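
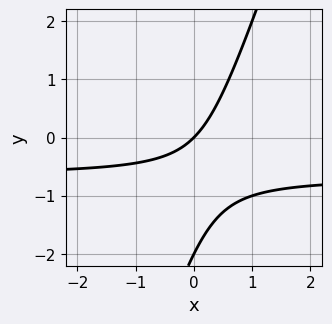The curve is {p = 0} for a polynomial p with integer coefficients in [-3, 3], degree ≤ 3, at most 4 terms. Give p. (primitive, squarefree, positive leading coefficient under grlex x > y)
1. Degree: no degree-1 curve has this shape, so deg p = 2.
2. Reading off the gridlines: among the integer gridlines, it crosses the y-axis at y ∈ {-2, 0}; one x-axis crossing is at x = 0.
3. The integer polynomial consistent with all of this is the stated p.

3*x*y - y^2 + 2*x - 2*y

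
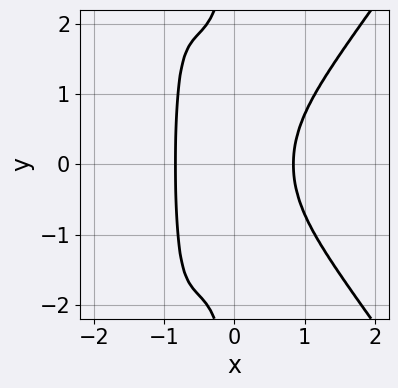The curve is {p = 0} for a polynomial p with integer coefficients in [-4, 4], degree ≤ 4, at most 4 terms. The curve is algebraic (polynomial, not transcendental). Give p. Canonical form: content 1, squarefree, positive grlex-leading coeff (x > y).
2*x^4 - x^2*y^2 - x*y^2 - 1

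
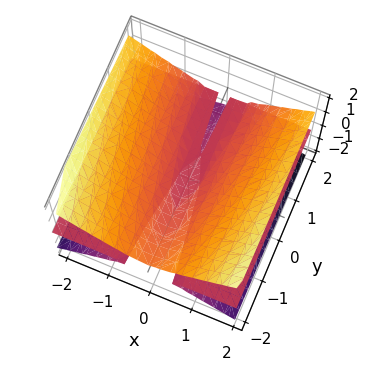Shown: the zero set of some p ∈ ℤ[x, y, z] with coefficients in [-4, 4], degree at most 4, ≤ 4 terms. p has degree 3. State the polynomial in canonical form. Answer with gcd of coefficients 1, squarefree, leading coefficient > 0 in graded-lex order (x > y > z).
2*x^2*z - y*z^2 - 3*z^3

The degree is 3 — the shape is more complex than any degree-2 surface.
From the axis intercepts and sections: every point of the y-axis in the box is on the surface; the visible x-axis segment lies entirely on the surface; it meets the z-axis at z = 0 (among the integer gridlines).
Solving for integer coefficients yields p as stated.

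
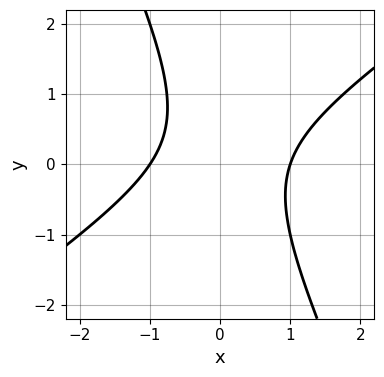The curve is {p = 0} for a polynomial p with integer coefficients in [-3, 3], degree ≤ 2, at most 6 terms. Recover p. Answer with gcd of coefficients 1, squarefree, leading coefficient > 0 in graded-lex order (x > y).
Degree: the shape is more complex than any degree-1 curve, so deg p = 2.
From the visible intercepts: the x-axis gridline crossings are at x ∈ {-1, 1}; no y-intercept at any integer in the box.
Solving for integer coefficients yields p as stated.

3*x^2 - 3*x*y - 2*y^2 + y - 3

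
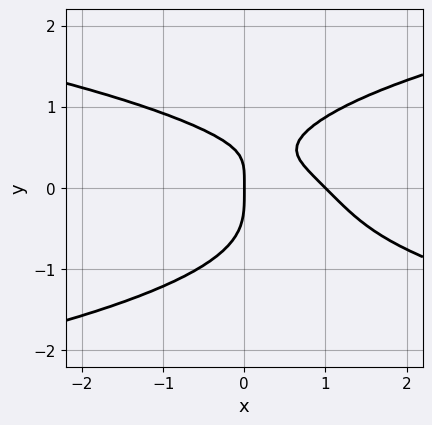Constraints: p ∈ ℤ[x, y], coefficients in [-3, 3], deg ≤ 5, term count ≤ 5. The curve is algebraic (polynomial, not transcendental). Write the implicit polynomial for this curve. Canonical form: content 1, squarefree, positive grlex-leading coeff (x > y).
First, deg p = 4. A generic line meets the curve in up to 4 points.
Then, from the visible intercepts: among the integer gridlines, it crosses the x-axis at x ∈ {0, 1}; it meets the y-axis at y = 0 (among the integer gridlines).
Finally, fitting integer coefficients to these (and the overall shape) gives p.

3*y^4 - 2*x^2 - 2*x*y + 2*x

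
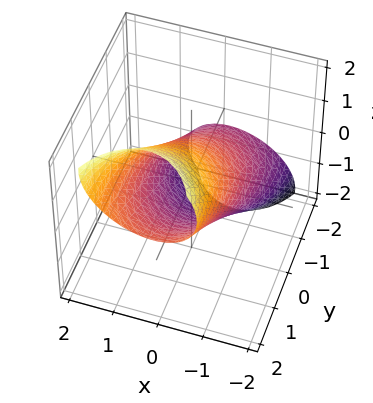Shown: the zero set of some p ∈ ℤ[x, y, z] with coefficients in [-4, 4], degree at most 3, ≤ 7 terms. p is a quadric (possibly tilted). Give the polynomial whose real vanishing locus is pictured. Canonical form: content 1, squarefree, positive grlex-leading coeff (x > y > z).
2*x^2 - x*z + y^2 - 3*y*z + 2*z^2 - 2

(a) Degree: the shape is more complex than any degree-1 surface, so deg p = 2.
(b) Observable constraints: the z-axis gridline crossings are at z ∈ {-1, 1}; among the integer gridlines, it crosses the x-axis at x ∈ {-1, 1}.
(c) Putting this together gives p.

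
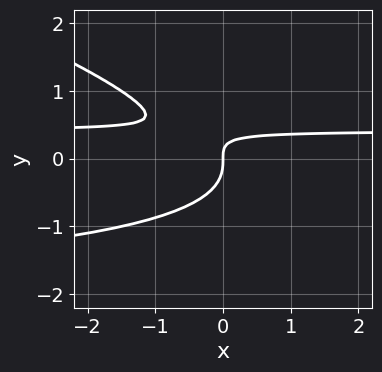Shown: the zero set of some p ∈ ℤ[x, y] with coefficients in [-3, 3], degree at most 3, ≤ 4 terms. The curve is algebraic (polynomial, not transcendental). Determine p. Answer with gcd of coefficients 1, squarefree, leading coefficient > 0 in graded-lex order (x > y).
x*y^2 + 3*y^3 + 2*x*y - x

(a) The degree is 3 — the shape is more complex than any degree-2 curve.
(b) From the axis intercepts and sections: it crosses the x-axis at the gridline x = 0; one y-axis crossing is at y = 0.
(c) Matching integer coefficients to the picture gives p.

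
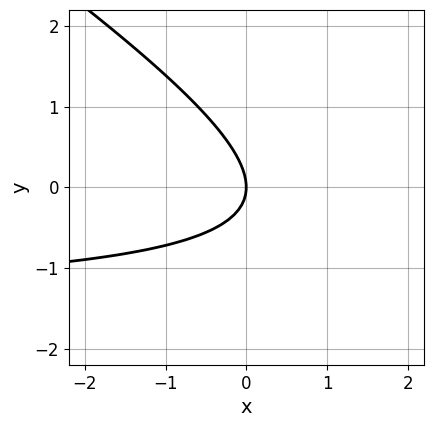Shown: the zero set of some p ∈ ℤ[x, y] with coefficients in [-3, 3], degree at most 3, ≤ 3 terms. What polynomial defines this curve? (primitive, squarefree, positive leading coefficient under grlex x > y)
2*x*y + 3*y^2 + 3*x

1. The degree is 2 — no degree-1 curve has this shape.
2. Reading off the gridlines: it crosses the y-axis at the gridline y = 0; one x-axis crossing is at x = 0.
3. Matching integer coefficients to the picture gives p.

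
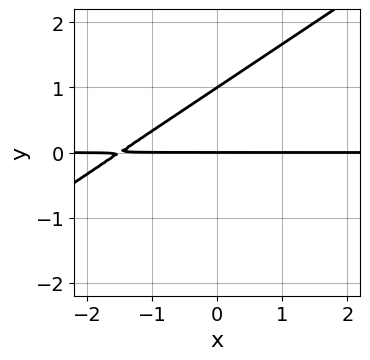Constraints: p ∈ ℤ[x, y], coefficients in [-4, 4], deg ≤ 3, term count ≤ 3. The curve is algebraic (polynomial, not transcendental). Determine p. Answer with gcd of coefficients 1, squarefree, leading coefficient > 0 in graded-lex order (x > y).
2*x*y - 3*y^2 + 3*y

The degree is 2 — the shape is more complex than any degree-1 curve.
From the axis intercepts and sections: the visible x-axis segment lies entirely on the curve; among the integer gridlines, it crosses the y-axis at y ∈ {0, 1}.
The integer polynomial consistent with all of this is the stated p.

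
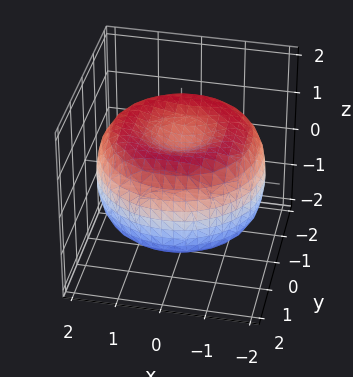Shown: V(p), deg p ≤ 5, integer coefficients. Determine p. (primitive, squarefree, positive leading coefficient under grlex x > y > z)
First, degree: no degree-3 surface has this shape, so deg p = 4.
Next, by symmetry, every cross-section ⟂ z is a circle, so x, y appear only via x² + y².
Then, from the axis intercepts and sections: a circular section at z = 0 has radius between 1 and 2.
Finally, these observations pin down the coefficients.

x^4 + 2*x^2*y^2 + y^4 - 3*x^2 - 3*y^2 + 3*z^2 - 2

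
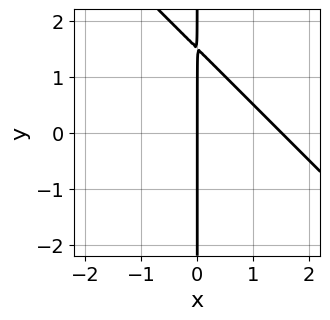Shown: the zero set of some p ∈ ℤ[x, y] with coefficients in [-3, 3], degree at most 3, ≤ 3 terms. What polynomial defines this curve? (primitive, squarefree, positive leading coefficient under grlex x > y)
2*x^2 + 2*x*y - 3*x

1. deg p = 2. A generic line meets the curve in up to 2 points.
2. Reading off the gridlines: it meets the x-axis at x = 0 (among the integer gridlines); every point of the y-axis in the box is on the curve.
3. The integer polynomial consistent with all of this is the stated p.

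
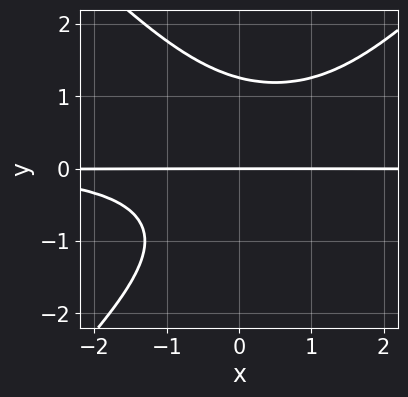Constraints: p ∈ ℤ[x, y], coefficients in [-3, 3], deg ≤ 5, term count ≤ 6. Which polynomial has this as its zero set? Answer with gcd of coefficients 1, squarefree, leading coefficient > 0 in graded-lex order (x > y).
(a) Degree: no degree-3 curve has this shape, so deg p = 4.
(b) Reading off the gridlines: the visible x-axis segment lies entirely on the curve; one y-axis crossing is at y = 0.
(c) The integer polynomial consistent with all of this is the stated p.

x^2*y^2 - y^4 - x*y^2 + 2*y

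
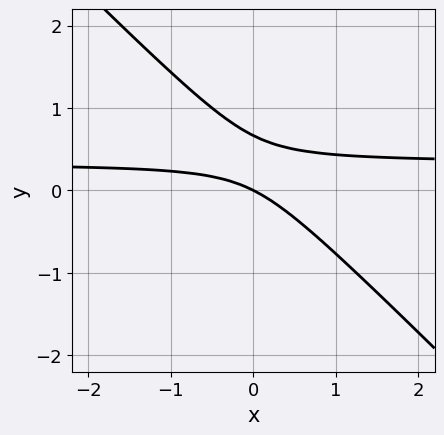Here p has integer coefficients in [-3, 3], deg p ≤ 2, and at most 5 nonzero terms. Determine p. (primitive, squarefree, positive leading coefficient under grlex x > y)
1. deg p = 2.
2. From the axis intercepts and sections: it crosses the y-axis at the gridline y = 0; one x-axis crossing is at x = 0.
3. Solving for integer coefficients yields p as stated.

3*x*y + 3*y^2 - x - 2*y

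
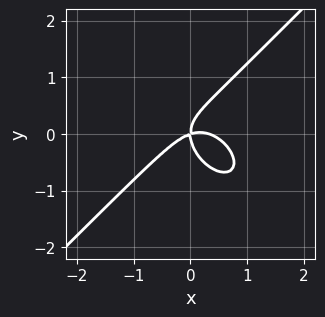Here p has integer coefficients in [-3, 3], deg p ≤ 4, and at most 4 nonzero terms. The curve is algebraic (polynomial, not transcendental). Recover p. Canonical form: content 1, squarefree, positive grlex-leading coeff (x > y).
(a) The degree is 3 — no degree-2 curve has this shape.
(b) Reading off the gridlines: it meets the x-axis at x = 0 (among the integer gridlines); it crosses the y-axis at the gridline y = 0.
(c) Assembling these constraints gives the stated polynomial.

3*x^3 - 3*y^3 - x^2 + 3*x*y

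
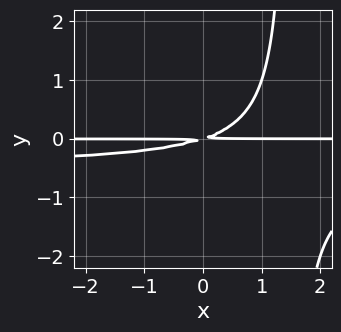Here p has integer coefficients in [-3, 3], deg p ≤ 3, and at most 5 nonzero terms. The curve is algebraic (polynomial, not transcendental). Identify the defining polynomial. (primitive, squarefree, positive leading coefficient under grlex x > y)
2*x*y^2 + x*y - 3*y^2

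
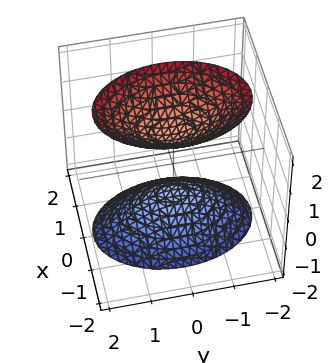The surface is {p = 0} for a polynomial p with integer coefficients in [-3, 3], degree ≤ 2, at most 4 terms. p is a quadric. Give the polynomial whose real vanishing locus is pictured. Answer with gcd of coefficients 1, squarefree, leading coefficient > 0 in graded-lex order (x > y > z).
2*x^2 + y^2 - z^2 + 1

The picture has 2 separate pieces. They look like related sheets of one shape, so recover p as a whole.
The degree is 2 — two separate bowl-shaped sheets opening away from each other; a quadric.
Symmetries: mirror symmetry x ↦ −x ⇒ only even powers of x; mirror symmetry z ↦ −z ⇒ only even powers of z; mirror symmetry y ↦ −y ⇒ only even powers of y.
Checking where it meets the axes: no y-intercept at any integer in the box; among the integer gridlines, it crosses the z-axis at z ∈ {-1, 1}; the surface avoids every integer x-axis point in the box.
Matching integer coefficients to the picture gives p.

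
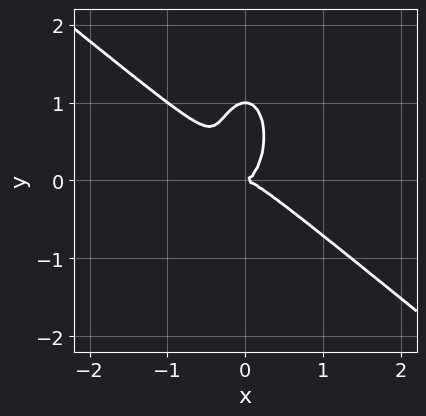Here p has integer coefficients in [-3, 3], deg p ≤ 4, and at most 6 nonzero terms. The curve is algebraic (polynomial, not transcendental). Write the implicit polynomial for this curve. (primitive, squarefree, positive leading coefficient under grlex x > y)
3*x^3 + 3*x^2*y + y^3 - y^2

First, degree: a generic line meets the curve in up to 3 points, so deg p = 3.
Then, from the axis intercepts and sections: one x-axis crossing is at x = 0; the y-axis gridline crossings are at y ∈ {0, 1}.
Finally, together with the visible shape, these determine p as stated.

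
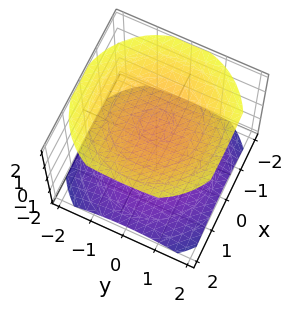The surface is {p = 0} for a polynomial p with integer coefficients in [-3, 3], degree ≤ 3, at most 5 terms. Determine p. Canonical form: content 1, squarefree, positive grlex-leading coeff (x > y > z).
x^2 + y^2 - 2*z^2 + 3

There are 2 components. They look like related sheets of one shape, so recover p as a whole.
The degree is 2 — two sheets facing apart; a quadric.
Symmetry: the z-axis is an axis of rotation, so x and y enter only as x² + y²; mirror symmetry z ↦ −z ⇒ only even powers of z.
From the axis intercepts and sections: it misses every integer gridline on the y-axis; the surface avoids every integer x-axis point in the box.
These observations pin down the coefficients.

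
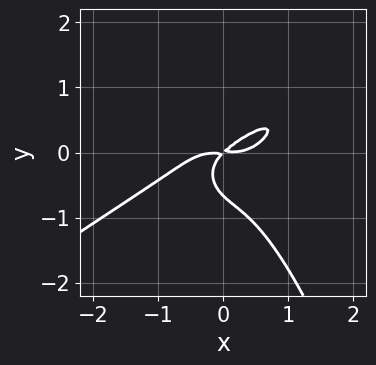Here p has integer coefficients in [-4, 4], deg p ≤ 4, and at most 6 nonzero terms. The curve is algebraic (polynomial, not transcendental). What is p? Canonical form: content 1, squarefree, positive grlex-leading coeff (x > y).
(a) The degree is 4 — a generic line meets the curve in up to 4 points.
(b) Matching integer coefficients to the picture gives p.

2*x^4 - 3*x^3*y + 3*y^3 - 2*x*y + 2*y^2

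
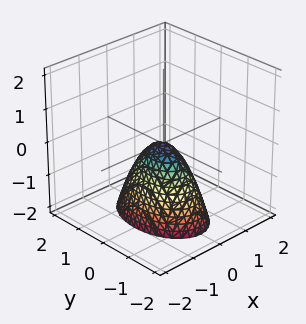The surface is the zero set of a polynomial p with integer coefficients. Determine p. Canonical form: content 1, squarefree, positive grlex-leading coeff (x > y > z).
2*x^2 + y^2 + z

First, degree: a single bowl opening along one axis; a quadric, so deg p = 2.
Next, symmetries: the y ↦ −y reflection is a symmetry, so y appears only in even powers; it's symmetric under x → −x, forcing even powers of x.
Next, from the axis intercepts and sections: it meets the x-axis at x = 0 (among the integer gridlines); it meets the y-axis at y = 0 (among the integer gridlines); it meets the z-axis at z = 0 (among the integer gridlines).
Finally, fitting integer coefficients to these (and the overall shape) gives p.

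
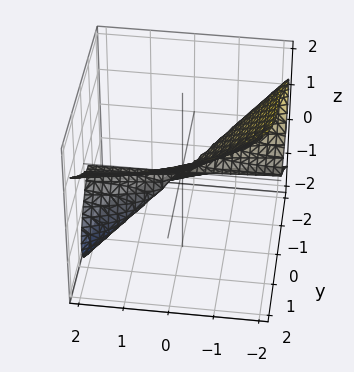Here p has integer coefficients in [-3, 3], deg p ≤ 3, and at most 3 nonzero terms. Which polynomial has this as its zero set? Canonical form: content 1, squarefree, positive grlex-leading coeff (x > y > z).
Degree: a generic line meets the surface in up to 3 points, so deg p = 3.
From the visible intercepts: every point of the x-axis in the box is on the surface; one y-axis crossing is at y = 0.
These observations pin down the coefficients.

3*x*z^2 - 2*y^3 + 3*z^3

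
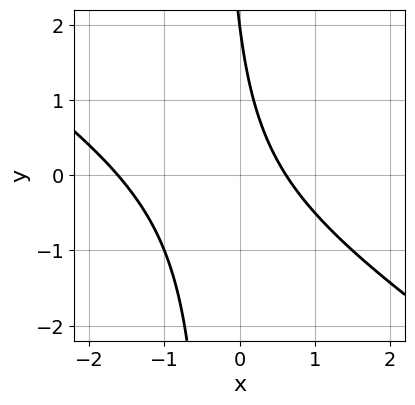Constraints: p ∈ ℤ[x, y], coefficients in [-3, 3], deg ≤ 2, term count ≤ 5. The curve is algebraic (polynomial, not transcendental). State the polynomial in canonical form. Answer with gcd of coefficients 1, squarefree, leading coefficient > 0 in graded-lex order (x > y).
1. deg p = 2. The shape is more complex than any degree-1 curve.
2. Checking where it meets the axes: it meets the y-axis at y = 2 (among the integer gridlines).
3. Putting this together gives p.

2*x^2 + 3*x*y + 2*x + y - 2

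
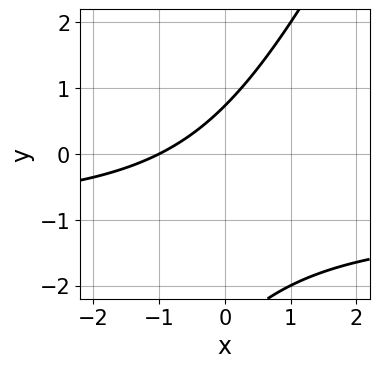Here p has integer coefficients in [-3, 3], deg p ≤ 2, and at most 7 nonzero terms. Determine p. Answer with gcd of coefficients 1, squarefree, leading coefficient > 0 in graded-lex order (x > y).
2*x*y - y^2 + 2*x - 2*y + 2

1. Degree: no degree-1 curve has this shape, so deg p = 2.
2. Checking where it meets the axes: it crosses the x-axis at the gridline x = -1.
3. These observations pin down the coefficients.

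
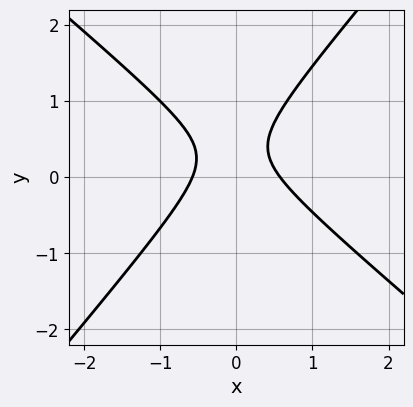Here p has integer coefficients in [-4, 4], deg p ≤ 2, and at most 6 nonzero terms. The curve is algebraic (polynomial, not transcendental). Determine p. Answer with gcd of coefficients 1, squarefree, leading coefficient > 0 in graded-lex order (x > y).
First, the degree is 2 — no degree-1 curve has this shape.
Then, against the integer gridlines: the curve avoids every integer y-axis point in the box.
Finally, together with the visible shape, these determine p as stated.

3*x^2 + x*y - 3*y^2 + 2*y - 1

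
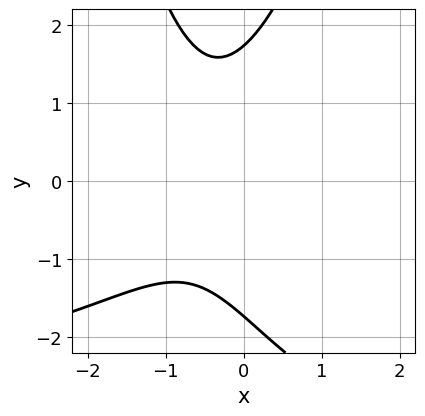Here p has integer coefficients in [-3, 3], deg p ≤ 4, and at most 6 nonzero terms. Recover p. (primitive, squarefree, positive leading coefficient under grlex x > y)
x^2*y + 3*x^2 - y^2 + 3*x + 3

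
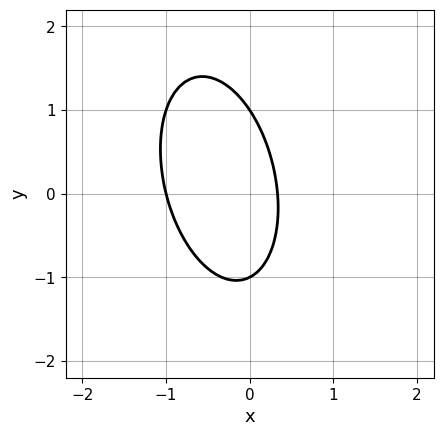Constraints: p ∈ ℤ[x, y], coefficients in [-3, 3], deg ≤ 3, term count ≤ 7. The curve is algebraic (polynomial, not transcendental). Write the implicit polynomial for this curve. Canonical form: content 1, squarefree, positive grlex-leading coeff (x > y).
First, deg p = 2. A generic line meets the curve in up to 2 points.
Next, observable constraints: the y-axis gridline crossings are at y ∈ {-1, 1}; it crosses the x-axis at the gridline x = -1.
Finally, assembling these constraints gives the stated polynomial.

3*x^2 + x*y + y^2 + 2*x - 1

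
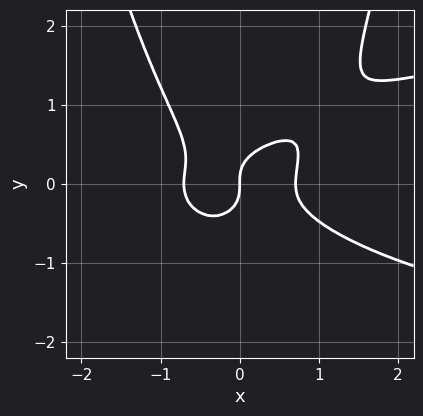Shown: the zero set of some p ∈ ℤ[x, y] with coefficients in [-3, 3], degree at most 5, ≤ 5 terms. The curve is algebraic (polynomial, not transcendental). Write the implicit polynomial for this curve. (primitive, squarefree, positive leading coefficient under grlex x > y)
3*x^2*y^2 - 2*x^3 - 3*y^3 + x

(a) Degree: no degree-3 curve has this shape, so deg p = 4.
(b) Against the integer gridlines: it meets the x-axis at x = 0 (among the integer gridlines); it crosses the y-axis at the gridline y = 0.
(c) Putting this together gives p.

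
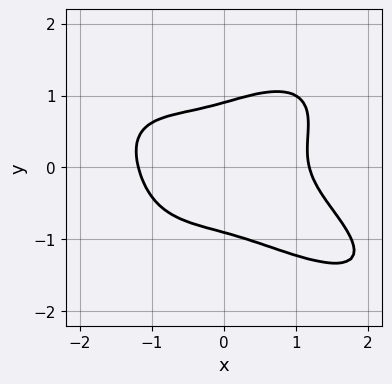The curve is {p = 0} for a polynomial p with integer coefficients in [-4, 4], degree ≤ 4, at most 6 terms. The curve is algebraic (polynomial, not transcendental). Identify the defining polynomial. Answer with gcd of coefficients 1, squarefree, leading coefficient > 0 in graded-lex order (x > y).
x^4 + x^3*y + 3*y^4 - 3*x*y^2 - 2

1. deg p = 4.
2. Solving for integer coefficients yields p as stated.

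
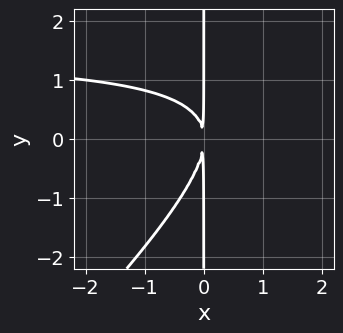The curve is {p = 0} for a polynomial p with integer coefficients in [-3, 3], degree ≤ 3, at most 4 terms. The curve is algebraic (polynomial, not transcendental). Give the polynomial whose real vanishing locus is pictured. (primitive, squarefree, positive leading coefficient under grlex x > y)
(a) deg p = 3. The shape is more complex than any degree-2 curve.
(b) Reading off the gridlines: the visible y-axis segment lies entirely on the curve.
(c) Matching integer coefficients to the picture gives p.

2*x^2*y - 2*x*y^2 - 3*x^2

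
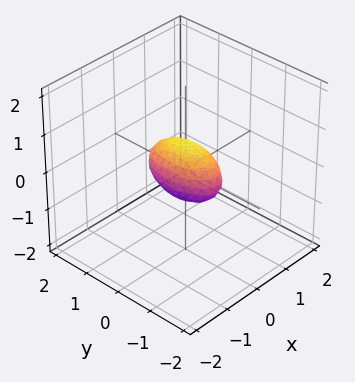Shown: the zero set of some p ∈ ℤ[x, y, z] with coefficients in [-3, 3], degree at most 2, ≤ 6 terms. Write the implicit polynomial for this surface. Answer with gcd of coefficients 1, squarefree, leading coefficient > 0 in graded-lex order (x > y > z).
The degree is 2 — bounded and convex; a quadric.
Symmetries: it's symmetric under x → −x, forcing even powers of x; the z ↦ −z reflection is a symmetry, so z appears only in even powers; the y ↦ −y reflection is a symmetry, so y appears only in even powers.
From the visible intercepts: among the integer gridlines, it crosses the y-axis at y ∈ {-1, 1}.
Putting this together gives p.

3*x^2 + y^2 + 2*z^2 - 1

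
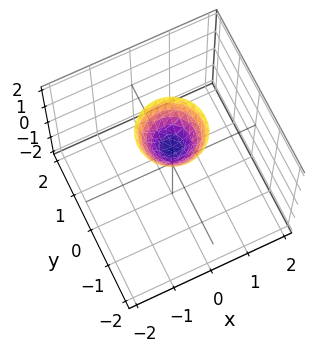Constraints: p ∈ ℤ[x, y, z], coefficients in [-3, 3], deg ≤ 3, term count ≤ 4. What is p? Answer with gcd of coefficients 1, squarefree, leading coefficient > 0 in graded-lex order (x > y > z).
The degree is 2 — a generic line meets the surface in up to 2 points.
Symmetries: every cross-section ⟂ z is a circle, so x, y appear only via x² + y².
Checking where it meets the axes: a circular section at z = 2 has radius between 0 and 1; it misses every integer gridline on the x-axis.
Matching integer coefficients to the picture gives p.

3*x^2 + 3*y^2 - 2*z + 2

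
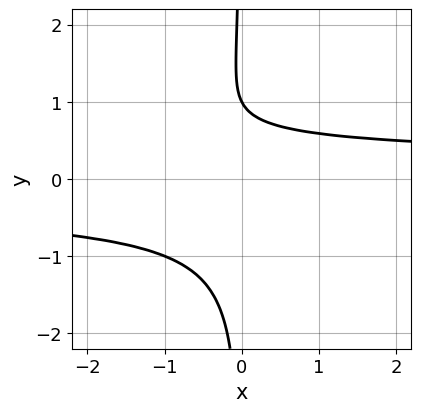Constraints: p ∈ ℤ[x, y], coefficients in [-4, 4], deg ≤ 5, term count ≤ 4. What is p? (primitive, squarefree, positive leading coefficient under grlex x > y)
2*x*y^3 + y - 1

The degree is 4 — no degree-3 curve has this shape.
Reading off the gridlines: no x-intercept at any integer in the box; it meets the y-axis at y = 1 (among the integer gridlines).
Fitting integer coefficients to these (and the overall shape) gives p.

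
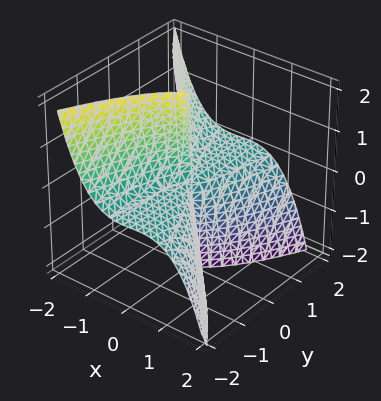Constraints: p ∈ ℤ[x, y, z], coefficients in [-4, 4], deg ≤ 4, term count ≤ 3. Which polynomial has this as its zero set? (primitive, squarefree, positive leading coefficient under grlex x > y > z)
3*x^3 + x^2*y + 2*y^2*z

(a) The degree is 3 — the shape is more complex than any degree-2 surface.
(b) From the axis intercepts and sections: the visible y-axis segment lies entirely on the surface; it crosses the x-axis at the gridline x = 0; every point of the z-axis in the box is on the surface.
(c) Together with the visible shape, these determine p as stated.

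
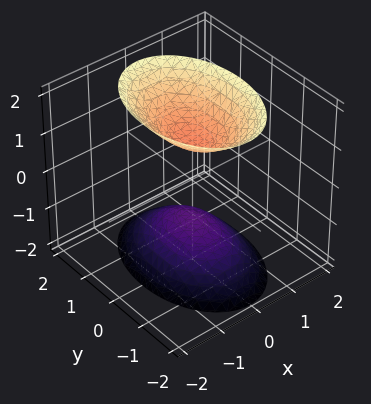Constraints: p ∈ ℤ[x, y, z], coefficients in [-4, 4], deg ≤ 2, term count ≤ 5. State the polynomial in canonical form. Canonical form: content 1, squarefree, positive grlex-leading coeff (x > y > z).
1. I count 2 distinct pieces.
2. Degree: two separate bowl-shaped sheets opening away from each other; a quadric, so deg p = 2.
3. Symmetries: it's symmetric under z → −z, forcing even powers of z; the x ↦ −x reflection is a symmetry, so x appears only in even powers; mirror symmetry y ↦ −y ⇒ only even powers of y.
4. From the axis intercepts and sections: it misses every integer gridline on the x-axis; the surface avoids every integer y-axis point in the box.
5. Solving for integer coefficients yields p as stated.

2*x^2 + y^2 - z^2 + 1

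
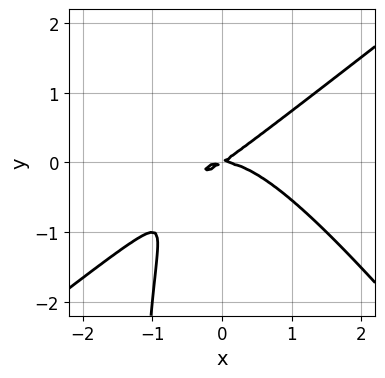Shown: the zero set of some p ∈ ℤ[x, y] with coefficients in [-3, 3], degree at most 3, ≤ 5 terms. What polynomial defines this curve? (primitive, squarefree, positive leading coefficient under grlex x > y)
First, degree: a generic line meets the curve in up to 3 points, so deg p = 3.
Then, observable constraints: one y-axis crossing is at y = 0; it meets the x-axis at x = 0 (among the integer gridlines).
Finally, fitting integer coefficients to these (and the overall shape) gives p.

2*x^3 - x^2*y - 2*x*y^2 + 2*x*y - 3*y^2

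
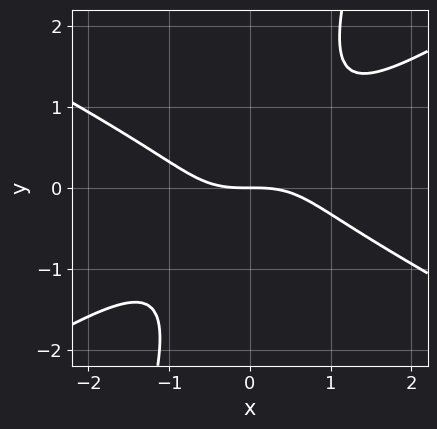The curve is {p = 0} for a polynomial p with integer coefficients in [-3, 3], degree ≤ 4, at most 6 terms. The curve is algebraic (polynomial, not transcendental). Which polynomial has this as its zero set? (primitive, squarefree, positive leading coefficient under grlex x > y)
x^3 - 3*x*y^2 + y^3 + 2*y

(a) The degree is 3 — a generic line meets the curve in up to 3 points.
(b) From the visible intercepts: it meets the x-axis at x = 0 (among the integer gridlines); one y-axis crossing is at y = 0.
(c) Solving for integer coefficients yields p as stated.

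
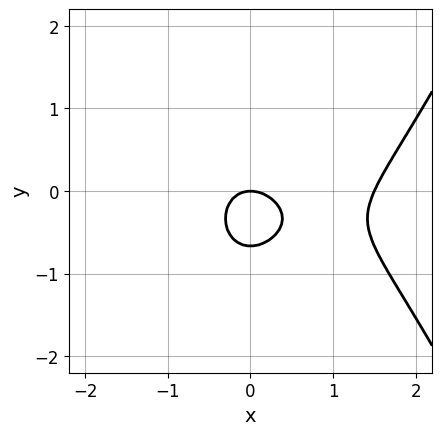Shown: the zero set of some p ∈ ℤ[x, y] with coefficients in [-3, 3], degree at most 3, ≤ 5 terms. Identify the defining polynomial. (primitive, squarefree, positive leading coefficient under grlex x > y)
2*x^3 - 3*x^2 - 3*y^2 - 2*y

First, degree: no degree-2 curve has this shape, so deg p = 3.
Then, checking where it meets the axes: one x-axis crossing is at x = 0; one y-axis crossing is at y = 0.
Finally, putting this together gives p.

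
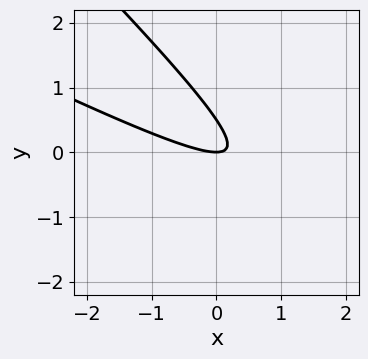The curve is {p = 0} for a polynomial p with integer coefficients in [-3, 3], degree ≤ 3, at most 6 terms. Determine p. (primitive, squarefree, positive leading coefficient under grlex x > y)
1. The degree is 2 — no degree-1 curve has this shape.
2. From the axis intercepts and sections: it meets the x-axis at x = 0 (among the integer gridlines); it meets the y-axis at y = 0 (among the integer gridlines).
3. Solving for integer coefficients yields p as stated.

x^2 + 3*x*y + 2*y^2 - y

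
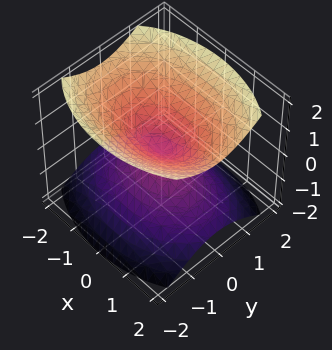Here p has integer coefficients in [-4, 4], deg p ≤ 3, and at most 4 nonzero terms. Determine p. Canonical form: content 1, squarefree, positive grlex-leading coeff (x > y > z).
x^2 + 2*y^2 - 2*z^2

(a) The picture has 2 separate pieces. Treating them together as one polynomial.
(b) Degree: two nappes meeting at a single point; a quadric, so deg p = 2.
(c) Symmetries: mirror symmetry x ↦ −x ⇒ only even powers of x; mirror symmetry y ↦ −y ⇒ only even powers of y; the z ↦ −z reflection is a symmetry, so z appears only in even powers.
(d) Observable constraints: it crosses the z-axis at the gridline z = 0; one x-axis crossing is at x = 0; it meets the y-axis at y = 0 (among the integer gridlines).
(e) Putting this together gives p.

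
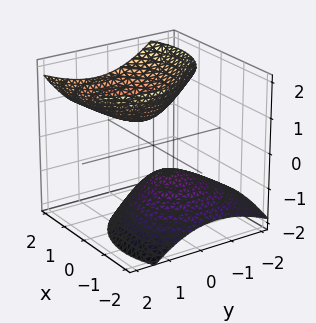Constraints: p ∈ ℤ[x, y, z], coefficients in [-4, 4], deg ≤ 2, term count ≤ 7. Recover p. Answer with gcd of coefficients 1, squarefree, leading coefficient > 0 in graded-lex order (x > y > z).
3*x^2 - 3*x*z + 3*y^2 - 2*y*z - 3*z^2 + 2

I count 2 distinct pieces.
The degree is 2 — a generic line meets the surface in up to 2 points.
Observable constraints: the surface avoids every integer x-axis point in the box; the surface avoids every integer y-axis point in the box.
These observations pin down the coefficients.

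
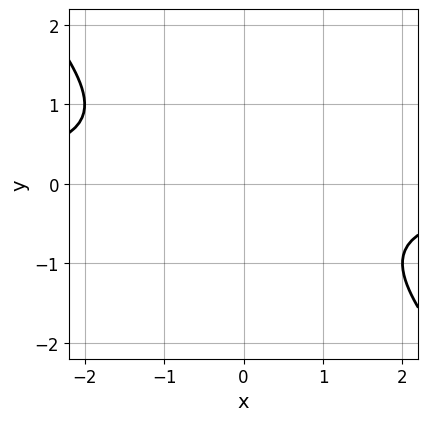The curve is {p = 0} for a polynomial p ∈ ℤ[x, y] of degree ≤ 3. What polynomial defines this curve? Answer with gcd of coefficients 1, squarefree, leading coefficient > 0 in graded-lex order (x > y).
x*y + y^2 + 1

1. deg p = 2.
2. From the axis intercepts and sections: the curve avoids every integer y-axis point in the box; the curve avoids every integer x-axis point in the box.
3. Matching integer coefficients to the picture gives p.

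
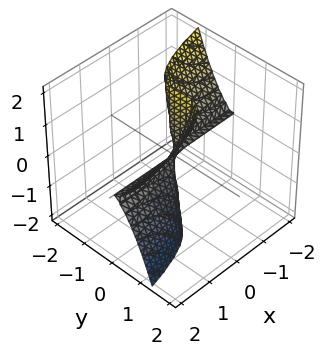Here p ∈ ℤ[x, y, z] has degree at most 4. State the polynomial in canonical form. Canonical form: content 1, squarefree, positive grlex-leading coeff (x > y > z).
(a) Degree: the shape is more complex than any degree-2 surface, so deg p = 3.
(b) Reading off the gridlines: the visible z-axis segment lies entirely on the surface; it crosses the y-axis at the gridline y = 0; the visible x-axis segment lies entirely on the surface.
(c) Together with the visible shape, these determine p as stated.

x*z^2 - 3*y^3 + y^2*z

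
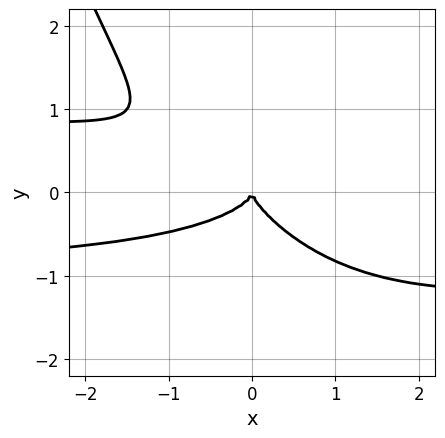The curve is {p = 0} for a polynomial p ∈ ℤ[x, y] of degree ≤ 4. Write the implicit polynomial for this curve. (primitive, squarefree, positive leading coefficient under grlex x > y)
Degree: the shape is more complex than any degree-3 curve, so deg p = 4.
From the axis intercepts and sections: one x-axis crossing is at x = 0; one y-axis crossing is at y = 0.
Matching integer coefficients to the picture gives p.

x^2*y^2 - 2*x*y^2 - 3*y^3 - x^2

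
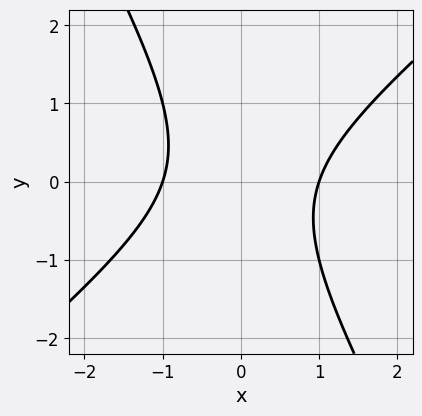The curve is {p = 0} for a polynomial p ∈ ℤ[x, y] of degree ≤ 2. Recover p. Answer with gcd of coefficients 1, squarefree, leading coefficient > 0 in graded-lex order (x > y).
3*x^2 - 2*x*y - 2*y^2 - 3

First, deg p = 2. No degree-1 curve has this shape.
Then, against the integer gridlines: it misses every integer gridline on the y-axis; the x-axis gridline crossings are at x ∈ {-1, 1}.
Finally, putting this together gives p.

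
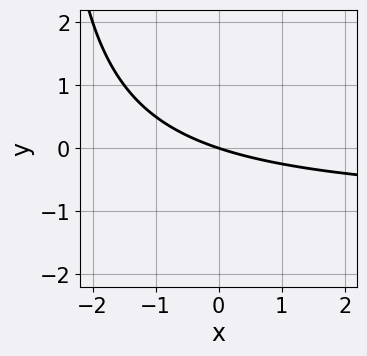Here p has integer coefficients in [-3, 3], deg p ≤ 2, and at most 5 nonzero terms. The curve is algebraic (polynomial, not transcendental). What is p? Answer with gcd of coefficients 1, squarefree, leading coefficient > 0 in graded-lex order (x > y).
x*y + x + 3*y

Degree: the shape is more complex than any degree-1 curve, so deg p = 2.
Against the integer gridlines: it crosses the x-axis at the gridline x = 0; one y-axis crossing is at y = 0.
Assembling these constraints gives the stated polynomial.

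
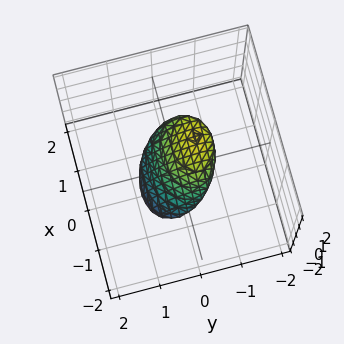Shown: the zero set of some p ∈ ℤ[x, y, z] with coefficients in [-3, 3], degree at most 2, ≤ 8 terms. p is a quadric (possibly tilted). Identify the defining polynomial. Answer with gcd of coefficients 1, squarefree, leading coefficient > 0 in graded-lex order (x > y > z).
x^2 - x*z + 2*y^2 + 3*y*z + 3*z^2 - 1

First, the degree is 2 — the shape is more complex than any degree-1 surface.
Next, reading off the gridlines: the x-axis gridline crossings are at x ∈ {-1, 1}.
Finally, solving for integer coefficients yields p as stated.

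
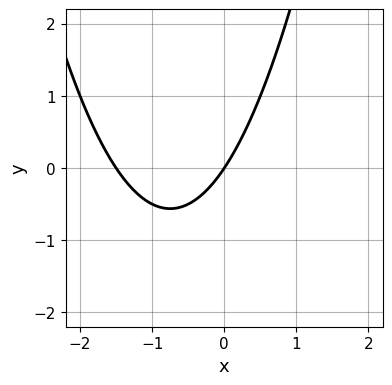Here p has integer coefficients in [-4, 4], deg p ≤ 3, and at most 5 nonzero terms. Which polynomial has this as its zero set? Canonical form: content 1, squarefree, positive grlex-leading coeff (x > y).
2*x^2 + 3*x - 2*y

First, degree: no degree-1 curve has this shape, so deg p = 2.
Then, against the integer gridlines: one y-axis crossing is at y = 0; one x-axis crossing is at x = 0.
Finally, putting this together gives p.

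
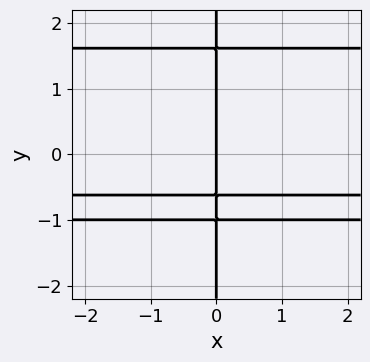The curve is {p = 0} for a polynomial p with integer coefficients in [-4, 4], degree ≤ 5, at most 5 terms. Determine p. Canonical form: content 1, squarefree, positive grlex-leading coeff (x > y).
x*y^3 - 2*x*y - x

1. Degree: the shape is more complex than any degree-3 curve, so deg p = 4.
2. Checking where it meets the axes: the visible y-axis segment lies entirely on the curve; it crosses the x-axis at the gridline x = 0.
3. Matching integer coefficients to the picture gives p.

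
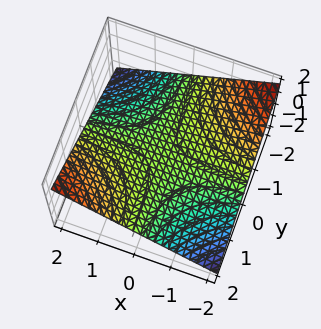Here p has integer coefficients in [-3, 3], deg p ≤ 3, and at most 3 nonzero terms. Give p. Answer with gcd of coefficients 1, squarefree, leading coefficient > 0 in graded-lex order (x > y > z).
First, deg p = 2.
Next, against the integer gridlines: the visible y-axis segment lies entirely on the surface; it crosses the z-axis at the gridline z = 0; every point of the x-axis in the box is on the surface.
Finally, putting this together gives p.

x*y - 3*z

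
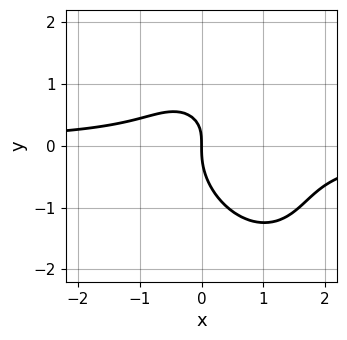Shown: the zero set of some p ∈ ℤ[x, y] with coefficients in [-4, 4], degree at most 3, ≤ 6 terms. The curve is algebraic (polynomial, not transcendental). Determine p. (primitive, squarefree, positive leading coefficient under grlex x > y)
3*x^2*y + 2*x*y^2 + 2*y^3 - 2*x*y + 2*x

The degree is 3 — the shape is more complex than any degree-2 curve.
From the visible intercepts: it crosses the x-axis at the gridline x = 0; it meets the y-axis at y = 0 (among the integer gridlines).
Fitting integer coefficients to these (and the overall shape) gives p.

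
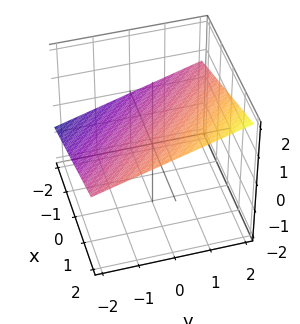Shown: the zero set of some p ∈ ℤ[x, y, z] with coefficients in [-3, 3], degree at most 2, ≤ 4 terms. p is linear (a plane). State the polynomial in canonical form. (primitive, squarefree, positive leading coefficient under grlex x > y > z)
1. Degree: every cross-section is a straight line — this is a plane, so deg p = 1.
2. From the axis intercepts and sections: it meets the x-axis at x = -2 (among the integer gridlines); one y-axis crossing is at y = -2.
3. Matching integer coefficients to the picture gives p.

x + y - 3*z + 2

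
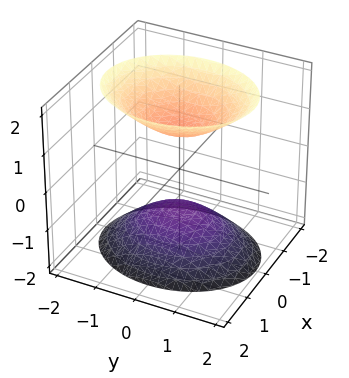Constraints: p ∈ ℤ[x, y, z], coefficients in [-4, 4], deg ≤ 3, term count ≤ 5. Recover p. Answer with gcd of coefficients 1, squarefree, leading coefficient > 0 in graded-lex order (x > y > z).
I count 2 distinct pieces. Treating them together as one polynomial.
Degree: two separate bowl-shaped sheets opening away from each other; a quadric, so deg p = 2.
Symmetries: mirror symmetry x ↦ −x ⇒ only even powers of x; it's symmetric under z → −z, forcing even powers of z; the y ↦ −y reflection is a symmetry, so y appears only in even powers.
From the visible intercepts: it misses every integer gridline on the y-axis; the z-axis gridline crossings are at z ∈ {-1, 1}.
The integer polynomial consistent with all of this is the stated p.

3*x^2 + 2*y^2 - 2*z^2 + 2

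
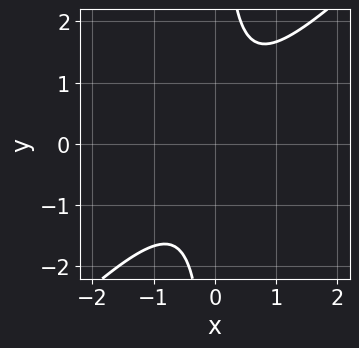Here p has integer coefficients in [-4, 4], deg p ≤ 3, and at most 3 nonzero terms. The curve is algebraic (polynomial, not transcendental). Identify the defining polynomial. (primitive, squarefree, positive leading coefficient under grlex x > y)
3*x^2 - 3*x*y + 2

First, degree: no degree-1 curve has this shape, so deg p = 2.
Then, checking where it meets the axes: it misses every integer gridline on the x-axis; no y-intercept at any integer in the box.
Finally, these observations pin down the coefficients.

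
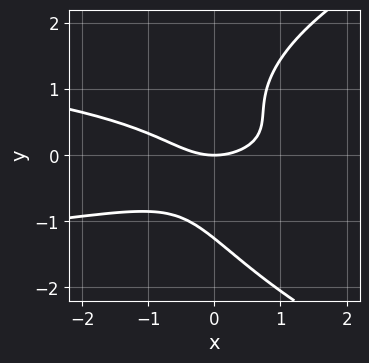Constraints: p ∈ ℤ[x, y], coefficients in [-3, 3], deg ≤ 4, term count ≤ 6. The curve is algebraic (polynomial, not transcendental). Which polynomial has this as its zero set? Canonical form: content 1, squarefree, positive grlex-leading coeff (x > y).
Degree: a generic line meets the curve in up to 4 points, so deg p = 4.
Against the integer gridlines: one x-axis crossing is at x = 0; it crosses the y-axis at the gridline y = 0.
These observations pin down the coefficients.

y^4 - 3*x*y^2 - x^2 + 2*y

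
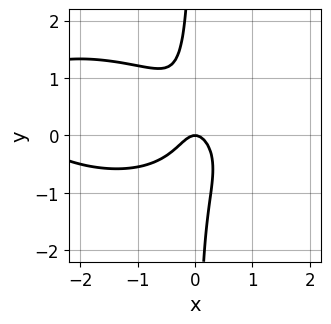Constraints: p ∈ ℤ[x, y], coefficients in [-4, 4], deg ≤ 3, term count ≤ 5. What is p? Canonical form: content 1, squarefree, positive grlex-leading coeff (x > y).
x^3 + x^2*y + 3*x*y^2 + 3*x^2 + y

First, degree: no degree-2 curve has this shape, so deg p = 3.
Then, from the visible intercepts: it meets the x-axis at x = 0 (among the integer gridlines); one y-axis crossing is at y = 0.
Finally, assembling these constraints gives the stated polynomial.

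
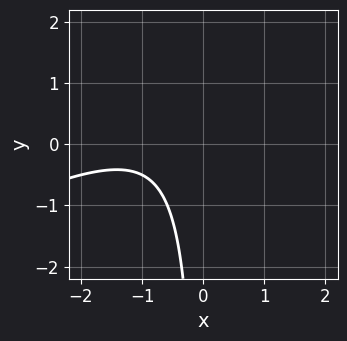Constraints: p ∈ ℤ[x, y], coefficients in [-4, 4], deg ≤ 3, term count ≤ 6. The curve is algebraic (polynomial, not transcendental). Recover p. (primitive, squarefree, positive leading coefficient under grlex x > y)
x^2 - 2*x*y + 2*x + 2

deg p = 2. The shape is more complex than any degree-1 curve.
Observable constraints: the curve avoids every integer x-axis point in the box; the curve avoids every integer y-axis point in the box.
These observations pin down the coefficients.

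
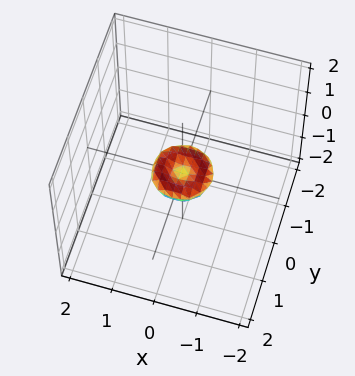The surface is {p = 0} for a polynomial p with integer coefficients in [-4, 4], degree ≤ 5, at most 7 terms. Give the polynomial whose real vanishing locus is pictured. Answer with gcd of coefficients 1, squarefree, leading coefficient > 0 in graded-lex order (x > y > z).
2*x^4 + 4*x^2*y^2 + 2*y^4 - x^2 - y^2 + 3*z^2

First, the degree is 4 — the shape is more complex than any degree-3 surface.
Next, symmetries: the z-axis is an axis of rotation, so x and y enter only as x² + y².
Then, from the visible intercepts: a circular section at z = 0 has radius between 0 and 1; one y-axis crossing is at y = 0; it crosses the x-axis at the gridline x = 0.
Finally, putting this together gives p.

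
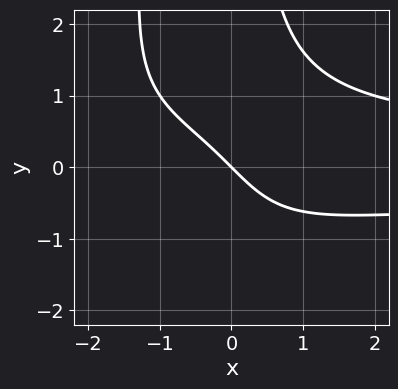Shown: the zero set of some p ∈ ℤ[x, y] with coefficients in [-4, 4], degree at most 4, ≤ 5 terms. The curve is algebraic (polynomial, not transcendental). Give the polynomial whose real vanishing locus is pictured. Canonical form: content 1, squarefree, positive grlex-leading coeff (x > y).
(a) Degree: the shape is more complex than any degree-3 curve, so deg p = 4.
(b) From the visible intercepts: it crosses the x-axis at the gridline x = 0; one y-axis crossing is at y = 0.
(c) Assembling these constraints gives the stated polynomial.

x^2*y^2 + x*y^2 - 2*x - 2*y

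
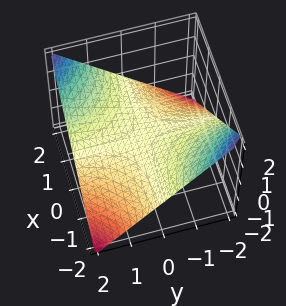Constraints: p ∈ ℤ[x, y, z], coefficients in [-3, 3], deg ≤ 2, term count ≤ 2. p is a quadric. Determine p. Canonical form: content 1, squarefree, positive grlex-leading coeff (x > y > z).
x*y - 2*z

1. Degree: a hyperbolic paraboloid; a quadric, so deg p = 2.
2. Reading off the gridlines: it crosses the z-axis at the gridline z = 0; every point of the x-axis in the box is on the surface.
3. Matching integer coefficients to the picture gives p. Check: (0, 1, 0) on the y-axis lies on the surface, and p(0, 1, 0) = 0. ✓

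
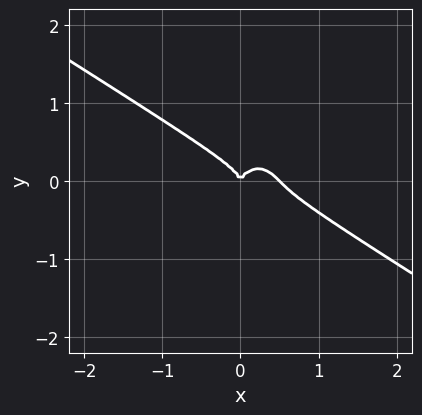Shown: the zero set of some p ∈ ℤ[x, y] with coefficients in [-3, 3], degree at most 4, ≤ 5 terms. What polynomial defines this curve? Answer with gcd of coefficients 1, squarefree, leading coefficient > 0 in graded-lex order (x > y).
(a) Degree: a generic line meets the curve in up to 3 points, so deg p = 3.
(b) From the axis intercepts and sections: one y-axis crossing is at y = 0; it crosses the x-axis at the gridline x = 0.
(c) Putting this together gives p.

2*x^3 + 2*x^2*y + 3*y^3 - x^2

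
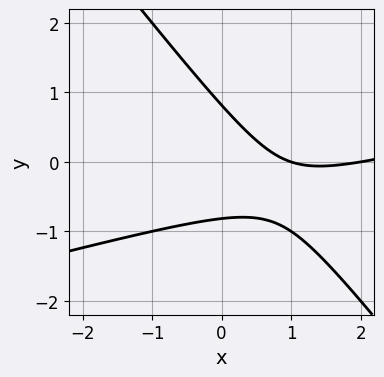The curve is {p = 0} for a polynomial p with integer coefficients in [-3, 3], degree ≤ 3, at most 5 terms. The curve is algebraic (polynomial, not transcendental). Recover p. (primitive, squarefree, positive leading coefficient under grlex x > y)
First, degree: a generic line meets the curve in up to 2 points, so deg p = 2.
Then, observable constraints: among the integer gridlines, it crosses the x-axis at x ∈ {1, 2}.
Finally, assembling these constraints gives the stated polynomial.

x^2 - 3*x*y - 3*y^2 - 3*x + 2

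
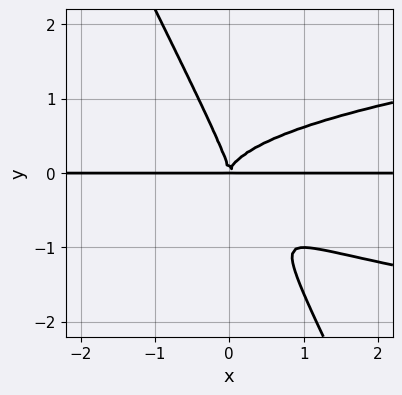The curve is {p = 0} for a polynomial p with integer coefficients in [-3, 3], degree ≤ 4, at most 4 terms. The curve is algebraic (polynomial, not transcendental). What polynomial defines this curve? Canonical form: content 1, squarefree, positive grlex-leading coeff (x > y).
1. The degree is 4 — no degree-3 curve has this shape.
2. Observable constraints: every point of the x-axis in the box is on the curve.
3. Putting this together gives p.

2*x*y^3 + y^4 - x^2*y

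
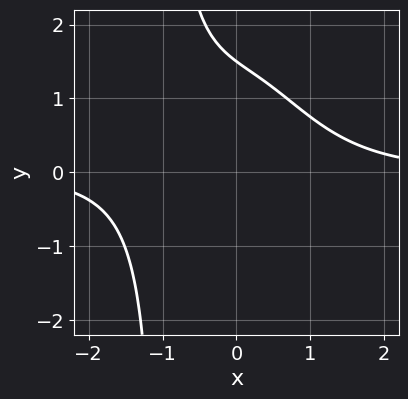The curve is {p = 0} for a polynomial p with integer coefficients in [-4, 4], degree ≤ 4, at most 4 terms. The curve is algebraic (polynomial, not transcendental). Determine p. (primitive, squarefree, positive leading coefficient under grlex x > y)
First, degree: no degree-3 curve has this shape, so deg p = 4.
Next, reading off the gridlines: the curve avoids every integer x-axis point in the box.
Finally, matching integer coefficients to the picture gives p.

x^3*y + x*y + 2*y - 3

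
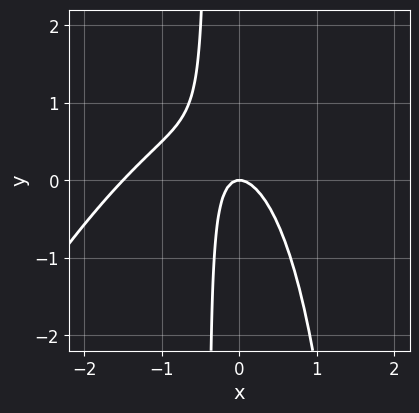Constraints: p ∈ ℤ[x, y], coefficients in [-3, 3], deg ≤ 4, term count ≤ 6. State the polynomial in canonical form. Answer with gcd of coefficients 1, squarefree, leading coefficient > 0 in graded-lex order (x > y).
2*x^3 - x^2*y + 3*x^2 + 2*x*y + y

First, deg p = 3.
Then, from the visible intercepts: one y-axis crossing is at y = 0; one x-axis crossing is at x = 0.
Finally, the integer polynomial consistent with all of this is the stated p.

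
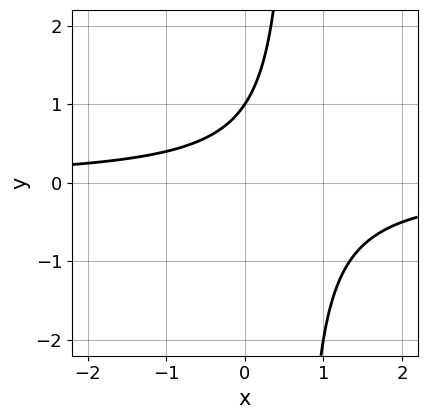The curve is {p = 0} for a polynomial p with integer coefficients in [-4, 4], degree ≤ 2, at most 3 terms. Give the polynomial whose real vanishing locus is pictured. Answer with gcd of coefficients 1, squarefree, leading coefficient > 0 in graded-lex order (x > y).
1. The degree is 2 — the shape is more complex than any degree-1 curve.
2. Against the integer gridlines: it misses every integer gridline on the x-axis; it crosses the y-axis at the gridline y = 1.
3. These observations pin down the coefficients.

3*x*y - 2*y + 2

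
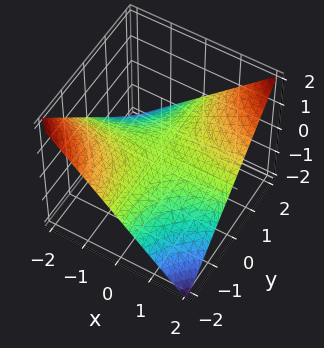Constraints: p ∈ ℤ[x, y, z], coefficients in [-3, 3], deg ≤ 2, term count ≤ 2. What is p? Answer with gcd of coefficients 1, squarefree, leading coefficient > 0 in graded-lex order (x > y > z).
1. deg p = 2.
2. Checking where it meets the axes: it meets the z-axis at z = 0 (among the integer gridlines); every point of the y-axis in the box is on the surface; the visible x-axis segment lies entirely on the surface.
3. These observations pin down the coefficients.

x*y - 2*z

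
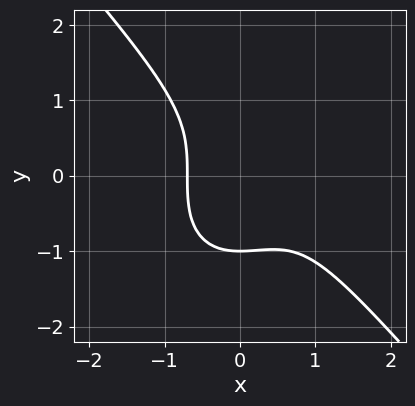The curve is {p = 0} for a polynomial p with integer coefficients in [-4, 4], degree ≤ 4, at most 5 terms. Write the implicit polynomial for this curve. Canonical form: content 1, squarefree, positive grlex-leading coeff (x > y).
3*x^3 + 2*y^3 - 2*x^2 + 2

First, degree: no degree-2 curve has this shape, so deg p = 3.
Next, checking where it meets the axes: it crosses the y-axis at the gridline y = -1.
Finally, putting this together gives p.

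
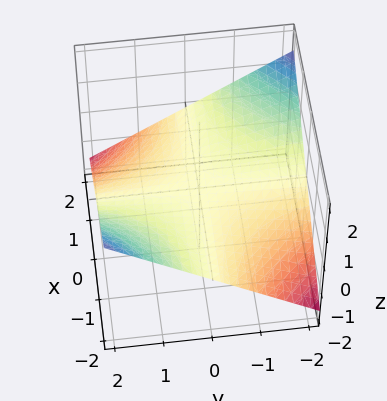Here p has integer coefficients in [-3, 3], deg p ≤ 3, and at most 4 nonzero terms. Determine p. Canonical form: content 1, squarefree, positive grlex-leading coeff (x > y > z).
The degree is 2 — a saddle surface; a quadric.
From the visible intercepts: every point of the y-axis in the box is on the surface; it meets the z-axis at z = 0 (among the integer gridlines).
These observations pin down the coefficients. Check: (-2, 0, 0) on the x-axis lies on the surface, and p(-2, 0, 0) = 0. ✓

x*y + 3*z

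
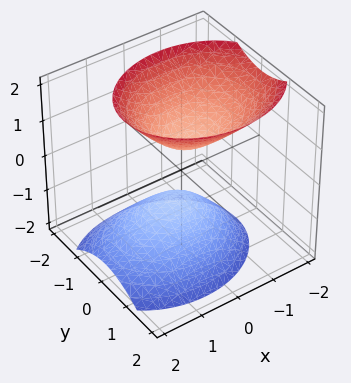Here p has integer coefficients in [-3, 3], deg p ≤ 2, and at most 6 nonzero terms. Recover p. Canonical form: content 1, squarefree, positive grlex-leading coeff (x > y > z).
The picture has 2 separate pieces. They look like related sheets of one shape, so recover p as a whole.
deg p = 2. The shape is more complex than any degree-1 surface.
Against the integer gridlines: the surface avoids every integer y-axis point in the box; it misses every integer gridline on the x-axis.
Assembling these constraints gives the stated polynomial.

2*x^2 + x*z + 3*y^2 - 2*z^2 + 1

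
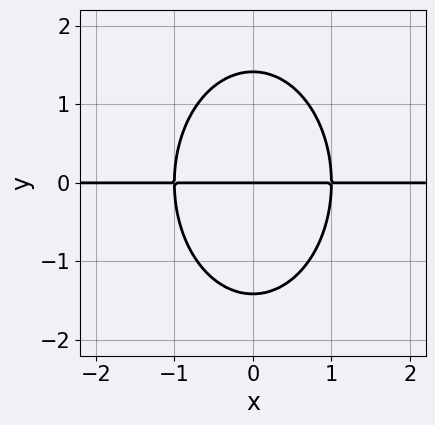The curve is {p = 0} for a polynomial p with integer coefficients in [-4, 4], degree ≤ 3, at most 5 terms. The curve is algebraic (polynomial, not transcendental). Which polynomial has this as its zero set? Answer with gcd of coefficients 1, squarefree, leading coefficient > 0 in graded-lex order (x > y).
2*x^2*y + y^3 - 2*y

First, degree: the shape is more complex than any degree-2 curve, so deg p = 3.
Then, symmetries: it's symmetric under x → −x, forcing even powers of x.
Next, observable constraints: one y-axis crossing is at y = 0; the visible x-axis segment lies entirely on the curve.
Finally, the integer polynomial consistent with all of this is the stated p.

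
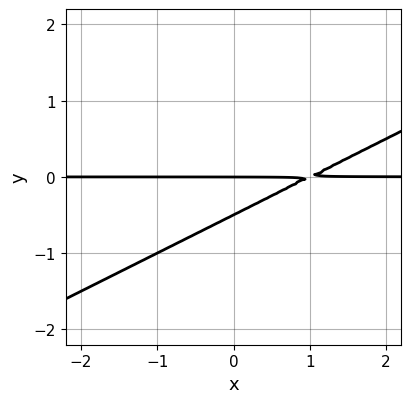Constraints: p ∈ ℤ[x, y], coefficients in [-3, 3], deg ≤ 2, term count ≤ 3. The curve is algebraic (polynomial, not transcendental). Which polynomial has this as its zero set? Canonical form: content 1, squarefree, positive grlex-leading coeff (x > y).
(a) Degree: a generic line meets the curve in up to 2 points, so deg p = 2.
(b) From the visible intercepts: every point of the x-axis in the box is on the curve; it meets the y-axis at y = 0 (among the integer gridlines).
(c) Putting this together gives p.

x*y - 2*y^2 - y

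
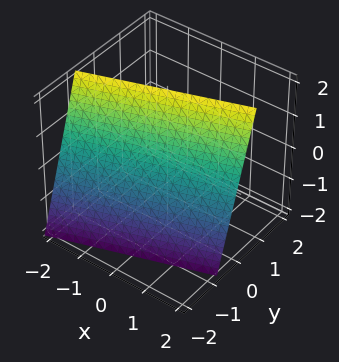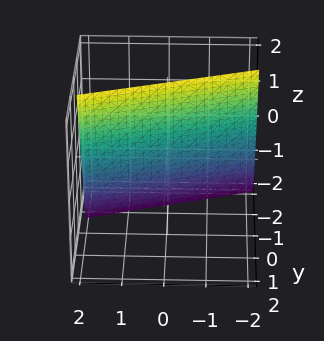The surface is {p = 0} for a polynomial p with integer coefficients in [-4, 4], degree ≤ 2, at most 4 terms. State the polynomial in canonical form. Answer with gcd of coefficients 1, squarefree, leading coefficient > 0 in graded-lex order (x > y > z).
x - 3*y + z - 2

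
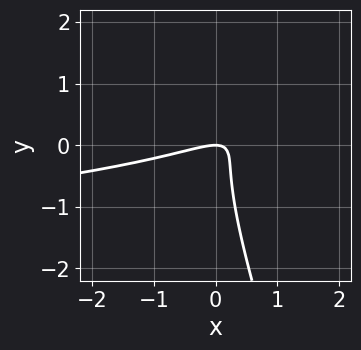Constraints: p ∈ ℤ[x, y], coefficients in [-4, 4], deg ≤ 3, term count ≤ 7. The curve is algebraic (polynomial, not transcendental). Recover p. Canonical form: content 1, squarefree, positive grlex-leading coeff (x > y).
deg p = 3. No degree-2 curve has this shape.
Against the integer gridlines: it crosses the x-axis at the gridline x = 0; it meets the y-axis at y = 0 (among the integer gridlines).
Together with the visible shape, these determine p as stated.

3*x*y^2 + y^3 + x^2 - 3*x*y + y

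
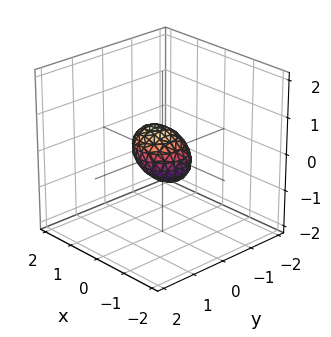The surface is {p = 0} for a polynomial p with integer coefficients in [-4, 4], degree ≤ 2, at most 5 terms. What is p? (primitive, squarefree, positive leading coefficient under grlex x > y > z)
2*x^2 - 2*x*z + 2*y^2 + 3*z^2 - 1

1. Degree: a generic line meets the surface in up to 2 points, so deg p = 2.
2. Matching integer coefficients to the picture gives p.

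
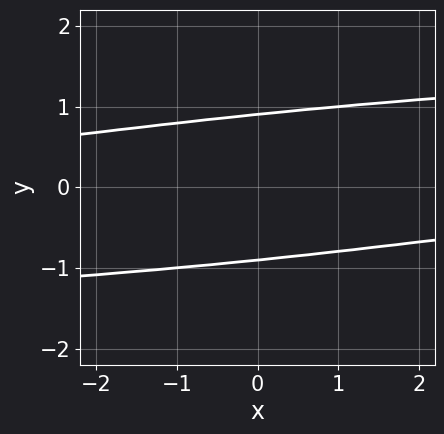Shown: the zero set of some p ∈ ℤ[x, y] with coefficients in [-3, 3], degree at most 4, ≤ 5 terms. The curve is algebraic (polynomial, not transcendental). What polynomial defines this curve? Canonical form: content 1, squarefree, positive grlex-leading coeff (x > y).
3*y^4 - x*y - 2

1. The degree is 4 — a generic line meets the curve in up to 4 points.
2. Checking where it meets the axes: it misses every integer gridline on the x-axis.
3. The integer polynomial consistent with all of this is the stated p.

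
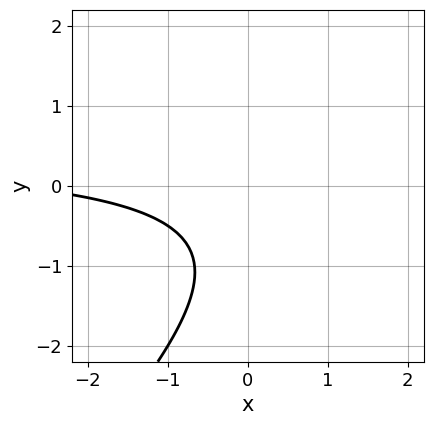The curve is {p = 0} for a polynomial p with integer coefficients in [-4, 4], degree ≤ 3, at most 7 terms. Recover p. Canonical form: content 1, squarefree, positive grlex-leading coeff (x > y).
First, deg p = 2. The shape is more complex than any degree-1 curve.
Next, from the axis intercepts and sections: it misses every integer gridline on the y-axis; it misses every integer gridline on the x-axis.
Finally, the integer polynomial consistent with all of this is the stated p.

2*x*y - 2*y^2 - x - 3*y - 3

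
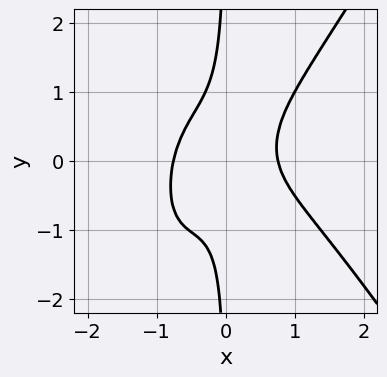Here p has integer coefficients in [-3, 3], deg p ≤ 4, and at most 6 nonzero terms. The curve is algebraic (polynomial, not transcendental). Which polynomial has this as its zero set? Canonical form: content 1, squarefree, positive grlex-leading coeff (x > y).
1. The degree is 4 — the shape is more complex than any degree-3 curve.
2. Reading off the gridlines: no y-intercept at any integer in the box.
3. Assembling these constraints gives the stated polynomial.

3*x^4 - x^2*y^2 + 2*x^2*y - 3*x*y^2 - 1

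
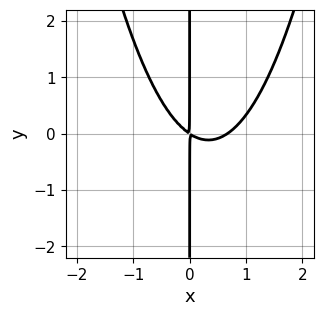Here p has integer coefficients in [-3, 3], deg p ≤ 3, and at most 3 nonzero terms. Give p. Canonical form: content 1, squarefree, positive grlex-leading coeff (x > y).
3*x^3 - 2*x^2 - 3*x*y

1. The degree is 3 — the shape is more complex than any degree-2 curve.
2. Checking where it meets the axes: every point of the y-axis in the box is on the curve.
3. Assembling these constraints gives the stated polynomial.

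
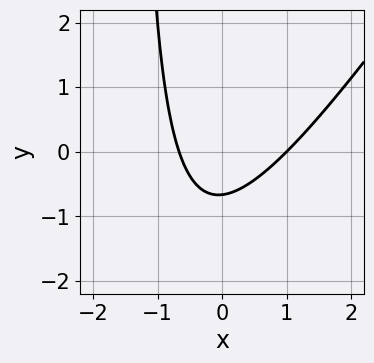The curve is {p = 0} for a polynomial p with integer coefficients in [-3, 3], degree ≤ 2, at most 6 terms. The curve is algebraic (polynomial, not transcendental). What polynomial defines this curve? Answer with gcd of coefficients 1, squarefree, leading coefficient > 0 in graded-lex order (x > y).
3*x^2 - 2*x*y - x - 3*y - 2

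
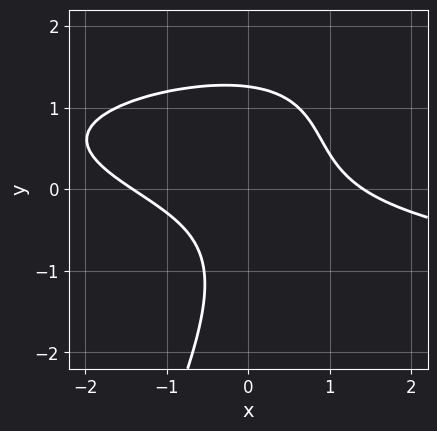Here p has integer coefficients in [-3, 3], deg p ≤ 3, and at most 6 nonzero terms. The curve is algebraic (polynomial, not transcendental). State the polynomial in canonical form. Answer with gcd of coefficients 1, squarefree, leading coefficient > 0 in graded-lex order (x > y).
deg p = 3. No degree-2 curve has this shape.
Solving for integer coefficients yields p as stated.

2*x*y^2 - y^3 - x^2 - 3*x*y + 2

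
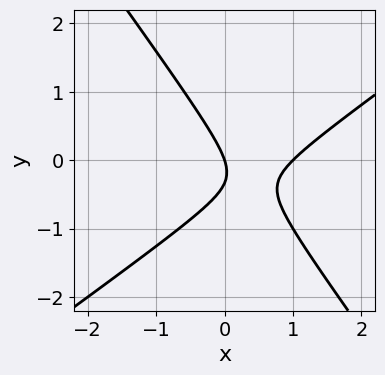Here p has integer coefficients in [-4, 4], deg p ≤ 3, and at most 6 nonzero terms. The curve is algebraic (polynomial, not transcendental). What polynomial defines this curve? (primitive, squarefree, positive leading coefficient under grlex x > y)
3*x^2 - 2*x*y - 3*y^2 - 3*x - y

1. The degree is 2 — the shape is more complex than any degree-1 curve.
2. From the axis intercepts and sections: the x-axis gridline crossings are at x ∈ {0, 1}; one y-axis crossing is at y = 0.
3. The integer polynomial consistent with all of this is the stated p.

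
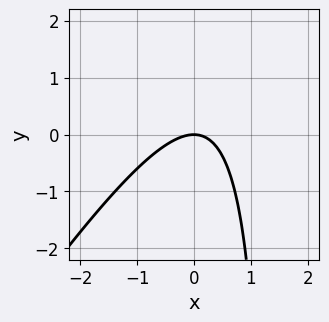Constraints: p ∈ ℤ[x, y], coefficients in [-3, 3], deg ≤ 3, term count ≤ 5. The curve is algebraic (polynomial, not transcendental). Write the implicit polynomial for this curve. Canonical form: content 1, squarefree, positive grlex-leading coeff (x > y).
(a) Degree: no degree-1 curve has this shape, so deg p = 2.
(b) Against the integer gridlines: it meets the x-axis at x = 0 (among the integer gridlines); it crosses the y-axis at the gridline y = 0.
(c) These observations pin down the coefficients.

3*x^2 - 2*x*y + 3*y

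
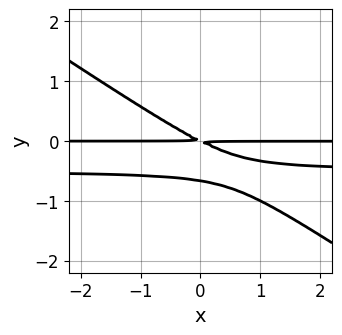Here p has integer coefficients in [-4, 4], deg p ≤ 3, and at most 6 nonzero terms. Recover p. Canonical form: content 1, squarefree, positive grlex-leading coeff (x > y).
1. Degree: the shape is more complex than any degree-2 curve, so deg p = 3.
2. Observable constraints: every point of the x-axis in the box is on the curve.
3. Fitting integer coefficients to these (and the overall shape) gives p.

2*x*y^2 + 3*y^3 + x*y + 2*y^2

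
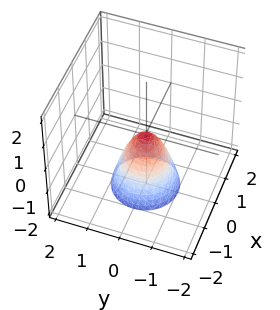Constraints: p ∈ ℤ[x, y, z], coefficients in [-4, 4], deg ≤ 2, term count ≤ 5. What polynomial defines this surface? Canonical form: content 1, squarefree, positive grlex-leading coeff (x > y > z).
2*x^2 + 2*y^2 + z

1. deg p = 2. A paraboloid; a quadric.
2. Symmetry: the z-axis is an axis of rotation, so x and y enter only as x² + y².
3. Observable constraints: it crosses the y-axis at the gridline y = 0; one z-axis crossing is at z = 0; a circular section at z = -1 has radius between 0 and 1.
4. Assembling these constraints gives the stated polynomial.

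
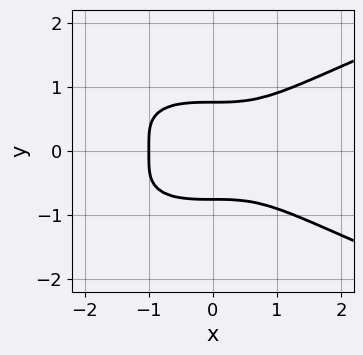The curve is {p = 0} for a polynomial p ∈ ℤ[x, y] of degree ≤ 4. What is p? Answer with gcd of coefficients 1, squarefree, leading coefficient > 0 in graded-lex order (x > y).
3*y^4 - x^3 - 1

The degree is 4 — the shape is more complex than any degree-3 curve.
Symmetries: mirror symmetry y ↦ −y ⇒ only even powers of y.
Against the integer gridlines: one x-axis crossing is at x = -1.
Solving for integer coefficients yields p as stated.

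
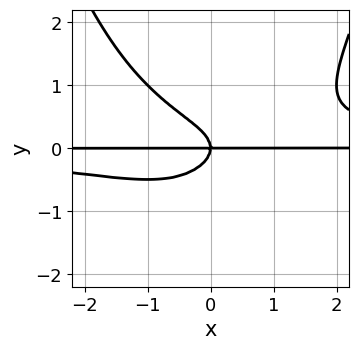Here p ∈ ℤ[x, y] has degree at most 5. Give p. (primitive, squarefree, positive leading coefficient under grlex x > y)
First, deg p = 4.
Then, from the visible intercepts: it crosses the y-axis at the gridline y = 0; every point of the x-axis in the box is on the curve.
Finally, assembling these constraints gives the stated polynomial.

x^2*y^2 - 2*y^3 - x*y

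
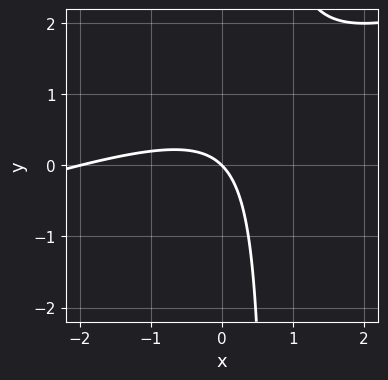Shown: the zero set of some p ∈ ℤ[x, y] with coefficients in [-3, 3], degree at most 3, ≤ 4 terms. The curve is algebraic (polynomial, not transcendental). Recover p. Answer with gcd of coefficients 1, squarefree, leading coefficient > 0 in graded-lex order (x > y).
x^2 - 3*x*y + 2*x + 2*y

1. Degree: no degree-1 curve has this shape, so deg p = 2.
2. Observable constraints: the x-axis gridline crossings are at x ∈ {-2, 0}; one y-axis crossing is at y = 0.
3. The integer polynomial consistent with all of this is the stated p.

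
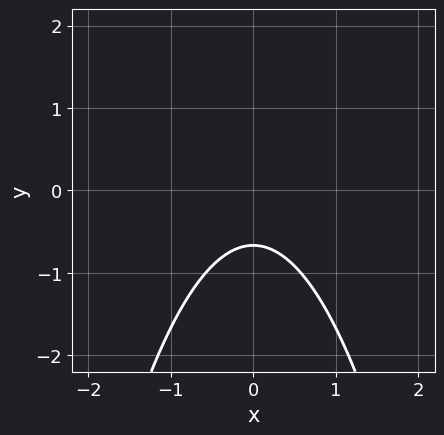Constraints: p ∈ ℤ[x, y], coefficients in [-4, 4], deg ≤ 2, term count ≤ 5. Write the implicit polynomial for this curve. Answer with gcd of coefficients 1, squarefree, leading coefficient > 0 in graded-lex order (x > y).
First, degree: no degree-1 curve has this shape, so deg p = 2.
Then, symmetries: mirror symmetry x ↦ −x ⇒ only even powers of x.
Next, from the axis intercepts and sections: the curve avoids every integer x-axis point in the box.
Finally, solving for integer coefficients yields p as stated.

3*x^2 + 3*y + 2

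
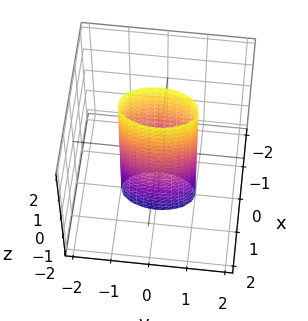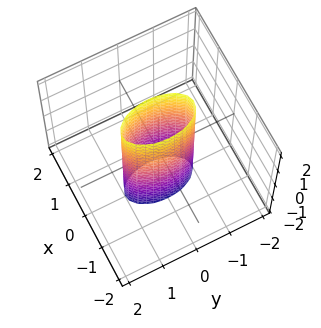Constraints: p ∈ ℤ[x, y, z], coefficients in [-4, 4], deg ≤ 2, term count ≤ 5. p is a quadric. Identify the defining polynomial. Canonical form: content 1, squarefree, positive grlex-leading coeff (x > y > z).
(a) The degree is 2 — constant cross-section along one axis; a quadric.
(b) Symmetries: mirror symmetry z ↦ −z ⇒ only even powers of z; the x ↦ −x reflection is a symmetry, so x appears only in even powers; the y ↦ −y reflection is a symmetry, so y appears only in even powers.
(c) From the axis intercepts and sections: among the integer gridlines, it crosses the y-axis at y ∈ {-1, 1}; the surface avoids every integer z-axis point in the box.
(d) These observations pin down the coefficients.

3*x^2 + y^2 - 1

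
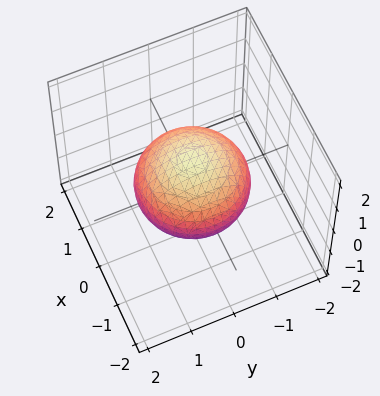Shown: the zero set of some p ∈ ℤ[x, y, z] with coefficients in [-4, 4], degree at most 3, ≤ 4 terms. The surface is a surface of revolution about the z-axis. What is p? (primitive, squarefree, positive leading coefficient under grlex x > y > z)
deg p = 2. No degree-1 surface has this shape.
Symmetries: every cross-section ⟂ z is a circle, so x, y appear only via x² + y².
From the visible intercepts: among the integer gridlines, it crosses the z-axis at z ∈ {-1, 1}; a circular section at z = 0 has radius between 1 and 2.
Matching integer coefficients to the picture gives p.

2*x^2 + 2*y^2 + 3*z^2 - 3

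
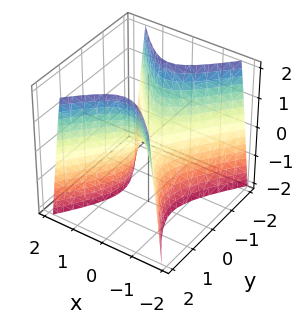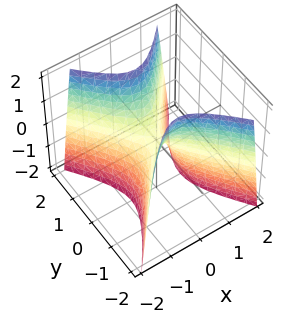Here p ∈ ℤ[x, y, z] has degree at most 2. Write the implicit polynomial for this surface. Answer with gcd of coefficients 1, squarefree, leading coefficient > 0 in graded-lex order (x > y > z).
3*x^2 - 2*y^2 + z

First, the degree is 2 — a saddle surface; a quadric.
Next, symmetries: the y ↦ −y reflection is a symmetry, so y appears only in even powers; it's symmetric under x → −x, forcing even powers of x.
Next, from the visible intercepts: one y-axis crossing is at y = 0; it crosses the x-axis at the gridline x = 0.
Finally, assembling these constraints gives the stated polynomial.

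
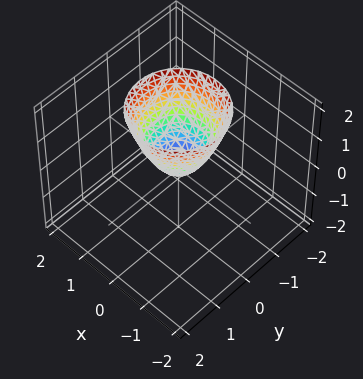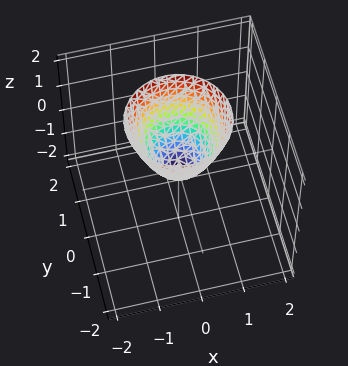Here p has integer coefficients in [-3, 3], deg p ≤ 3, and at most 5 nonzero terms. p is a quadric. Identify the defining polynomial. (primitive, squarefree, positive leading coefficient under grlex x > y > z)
3*x^2 + 3*y^2 - 2*z

1. deg p = 2. A single bowl opening along one axis; a quadric.
2. Symmetries: rotational symmetry about the z-axis ⇒ p depends on x, y only through x² + y².
3. Checking where it meets the axes: a circular section at z = 2 has radius between 1 and 2; it meets the z-axis at z = 0 (among the integer gridlines); one x-axis crossing is at x = 0; it crosses the y-axis at the gridline y = 0.
4. The integer polynomial consistent with all of this is the stated p.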